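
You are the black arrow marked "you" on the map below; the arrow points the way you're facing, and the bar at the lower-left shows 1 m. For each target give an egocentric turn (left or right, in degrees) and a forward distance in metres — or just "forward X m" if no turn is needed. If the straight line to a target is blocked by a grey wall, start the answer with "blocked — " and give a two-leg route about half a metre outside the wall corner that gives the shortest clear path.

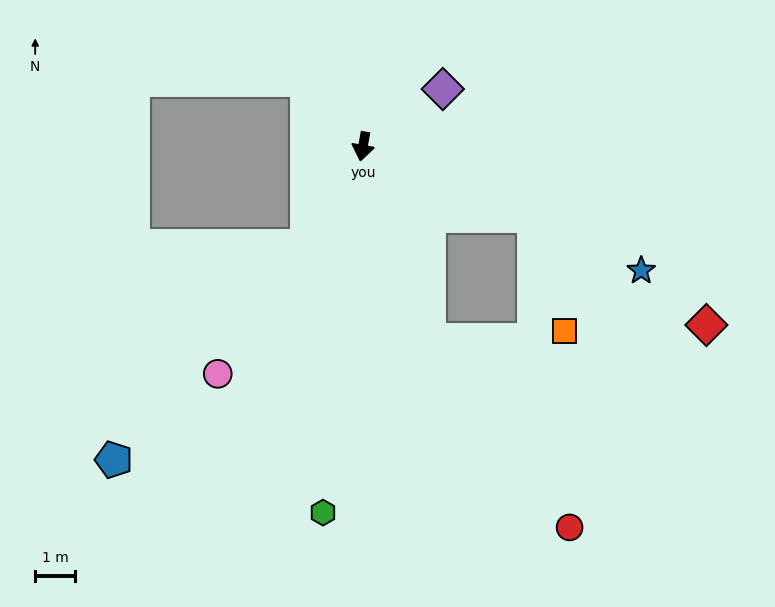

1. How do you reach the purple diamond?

turn left 136°, forward 2.5 m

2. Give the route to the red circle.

blocked — turn left 29°, forward 5.1 m, then turn left 18°, forward 5.9 m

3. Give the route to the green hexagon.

turn left 4°, forward 9.2 m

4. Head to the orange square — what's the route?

blocked — turn left 78°, forward 4.6 m, then turn right 53°, forward 3.0 m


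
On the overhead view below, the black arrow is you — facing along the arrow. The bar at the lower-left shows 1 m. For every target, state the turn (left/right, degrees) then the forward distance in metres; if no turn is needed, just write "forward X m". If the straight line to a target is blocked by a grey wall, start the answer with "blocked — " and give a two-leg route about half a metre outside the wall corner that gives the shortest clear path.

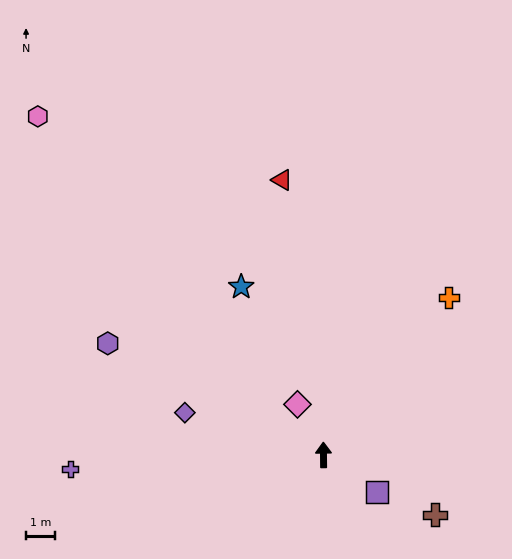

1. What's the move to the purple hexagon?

turn left 62°, forward 8.5 m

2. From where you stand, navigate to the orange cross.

turn right 39°, forward 7.1 m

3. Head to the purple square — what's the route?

turn right 125°, forward 2.3 m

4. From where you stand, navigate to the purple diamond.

turn left 72°, forward 5.1 m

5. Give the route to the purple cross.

turn left 93°, forward 8.9 m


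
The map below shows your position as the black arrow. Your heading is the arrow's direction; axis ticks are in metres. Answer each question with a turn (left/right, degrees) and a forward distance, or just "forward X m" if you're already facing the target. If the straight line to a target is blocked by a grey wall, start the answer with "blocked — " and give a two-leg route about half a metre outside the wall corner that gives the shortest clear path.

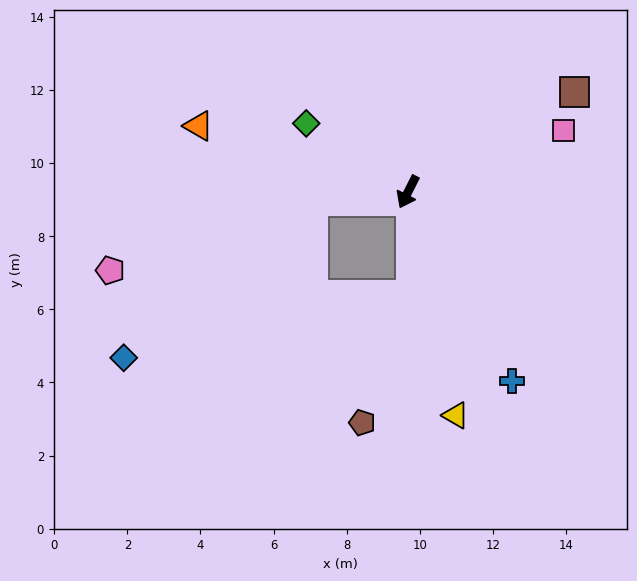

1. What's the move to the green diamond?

turn right 97°, forward 3.4 m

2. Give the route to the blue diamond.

blocked — turn right 58°, forward 2.6 m, then turn left 35°, forward 6.7 m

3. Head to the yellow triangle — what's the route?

turn left 39°, forward 6.2 m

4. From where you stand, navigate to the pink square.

turn left 138°, forward 4.6 m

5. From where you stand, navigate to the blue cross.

turn left 56°, forward 5.9 m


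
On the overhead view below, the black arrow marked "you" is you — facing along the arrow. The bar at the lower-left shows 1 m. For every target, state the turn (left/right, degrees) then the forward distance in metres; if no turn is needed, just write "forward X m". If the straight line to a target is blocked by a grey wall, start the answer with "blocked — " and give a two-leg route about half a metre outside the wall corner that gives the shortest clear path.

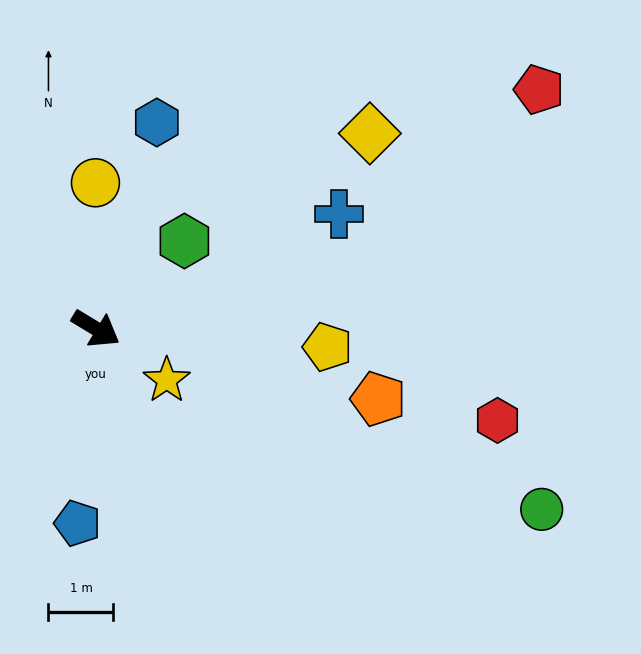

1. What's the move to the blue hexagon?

turn left 105°, forward 3.3 m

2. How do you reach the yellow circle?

turn left 121°, forward 2.2 m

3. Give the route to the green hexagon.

turn left 76°, forward 1.9 m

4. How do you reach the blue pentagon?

turn right 64°, forward 3.0 m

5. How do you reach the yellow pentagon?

turn left 27°, forward 3.6 m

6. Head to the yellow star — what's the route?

turn right 5°, forward 1.3 m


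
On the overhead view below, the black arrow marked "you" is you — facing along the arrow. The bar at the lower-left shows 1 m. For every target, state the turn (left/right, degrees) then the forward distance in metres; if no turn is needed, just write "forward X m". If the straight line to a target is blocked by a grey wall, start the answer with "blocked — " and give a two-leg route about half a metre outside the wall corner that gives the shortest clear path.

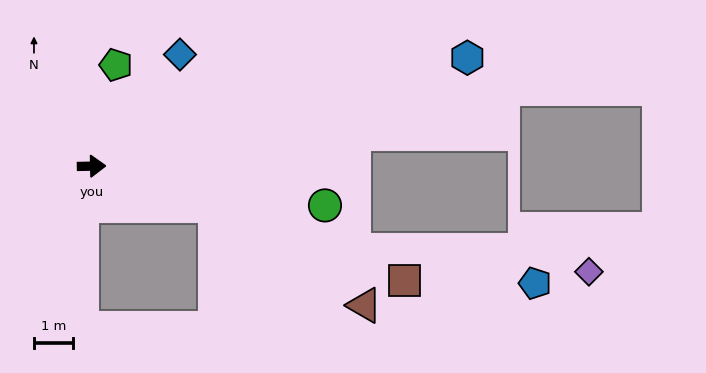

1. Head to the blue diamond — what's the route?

turn left 50°, forward 3.6 m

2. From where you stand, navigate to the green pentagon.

turn left 75°, forward 2.7 m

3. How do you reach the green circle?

turn right 11°, forward 6.0 m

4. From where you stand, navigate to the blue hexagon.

turn left 15°, forward 10.0 m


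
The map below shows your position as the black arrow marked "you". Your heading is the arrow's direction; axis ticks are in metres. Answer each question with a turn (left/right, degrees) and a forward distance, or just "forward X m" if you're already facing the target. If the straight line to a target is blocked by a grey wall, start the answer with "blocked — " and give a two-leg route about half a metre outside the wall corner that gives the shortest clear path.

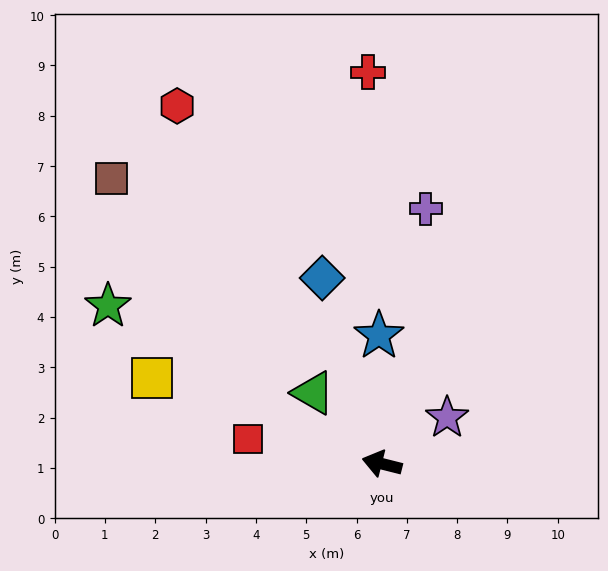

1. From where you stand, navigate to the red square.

turn left 4°, forward 2.7 m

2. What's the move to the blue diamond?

turn right 58°, forward 3.9 m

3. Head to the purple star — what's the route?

turn right 130°, forward 1.6 m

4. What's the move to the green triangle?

turn right 32°, forward 2.0 m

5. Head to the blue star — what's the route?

turn right 75°, forward 2.5 m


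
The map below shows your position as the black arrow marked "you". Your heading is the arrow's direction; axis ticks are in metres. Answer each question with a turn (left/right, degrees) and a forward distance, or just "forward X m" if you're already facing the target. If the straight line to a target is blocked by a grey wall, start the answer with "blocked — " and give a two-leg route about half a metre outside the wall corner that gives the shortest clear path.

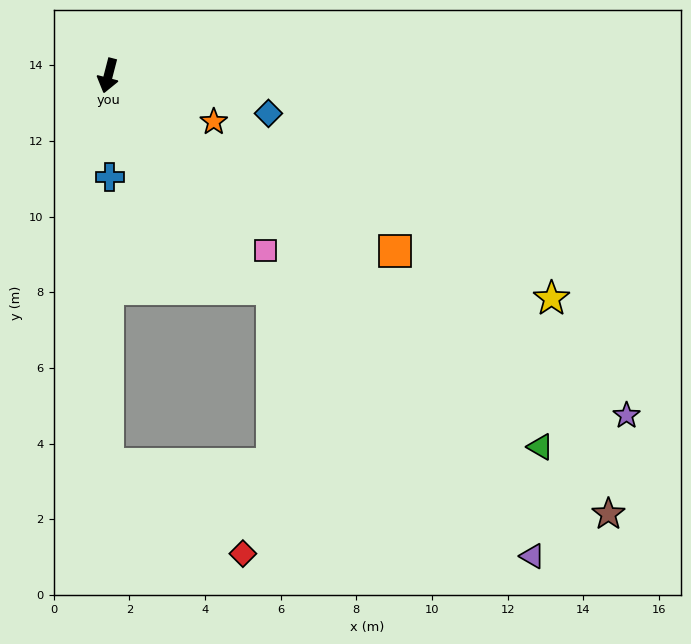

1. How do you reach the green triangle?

turn left 64°, forward 15.1 m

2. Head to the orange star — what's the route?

turn left 81°, forward 3.0 m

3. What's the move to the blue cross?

turn left 15°, forward 2.7 m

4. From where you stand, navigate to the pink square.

turn left 56°, forward 6.2 m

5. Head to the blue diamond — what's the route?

turn left 91°, forward 4.3 m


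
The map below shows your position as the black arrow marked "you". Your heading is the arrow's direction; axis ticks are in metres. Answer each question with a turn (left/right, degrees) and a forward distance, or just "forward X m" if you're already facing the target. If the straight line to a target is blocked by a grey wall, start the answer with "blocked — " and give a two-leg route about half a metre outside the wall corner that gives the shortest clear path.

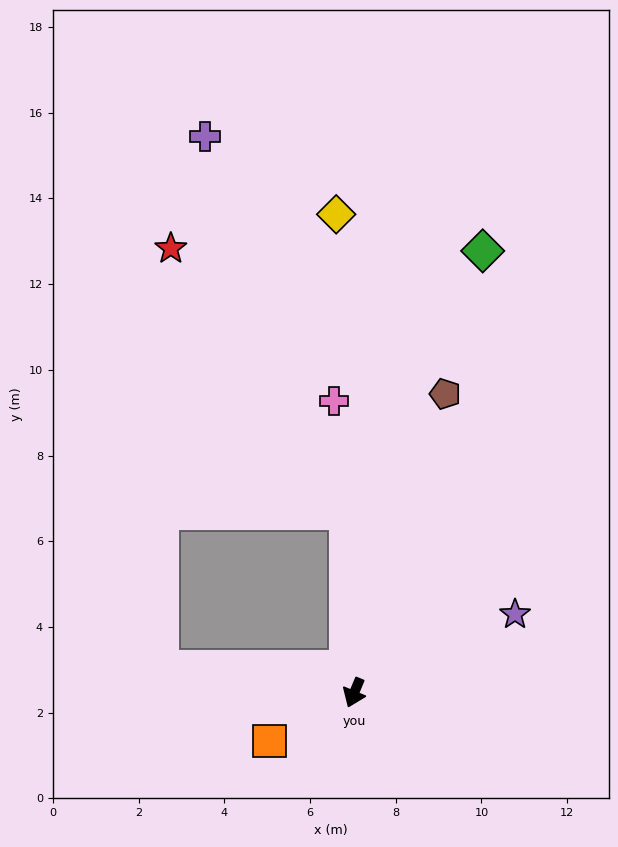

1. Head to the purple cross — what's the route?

blocked — turn right 155°, forward 4.2 m, then turn left 18°, forward 9.4 m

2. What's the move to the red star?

blocked — turn right 155°, forward 4.2 m, then turn left 31°, forward 7.4 m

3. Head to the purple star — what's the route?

turn left 139°, forward 4.2 m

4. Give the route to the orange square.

turn right 38°, forward 2.3 m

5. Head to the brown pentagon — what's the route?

turn right 174°, forward 7.3 m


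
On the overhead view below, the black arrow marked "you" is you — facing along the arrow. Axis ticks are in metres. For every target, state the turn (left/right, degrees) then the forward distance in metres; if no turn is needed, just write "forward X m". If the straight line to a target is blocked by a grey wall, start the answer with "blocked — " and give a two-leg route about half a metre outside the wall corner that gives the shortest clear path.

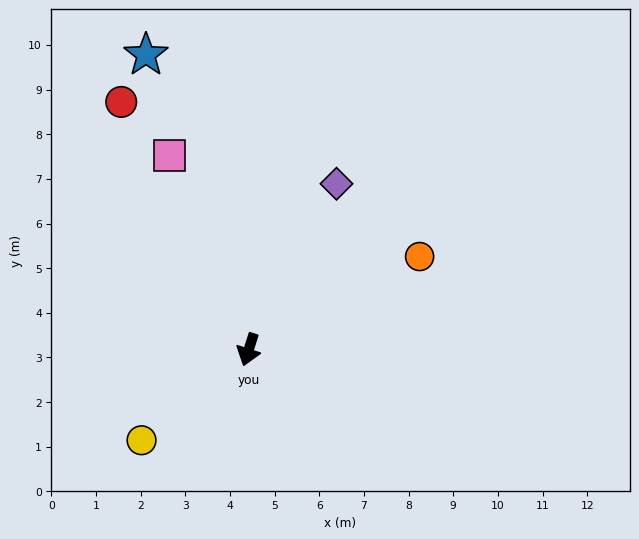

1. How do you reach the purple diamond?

turn left 170°, forward 4.2 m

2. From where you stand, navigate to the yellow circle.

turn right 32°, forward 3.1 m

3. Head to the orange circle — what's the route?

turn left 136°, forward 4.4 m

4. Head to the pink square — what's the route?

turn right 140°, forward 4.7 m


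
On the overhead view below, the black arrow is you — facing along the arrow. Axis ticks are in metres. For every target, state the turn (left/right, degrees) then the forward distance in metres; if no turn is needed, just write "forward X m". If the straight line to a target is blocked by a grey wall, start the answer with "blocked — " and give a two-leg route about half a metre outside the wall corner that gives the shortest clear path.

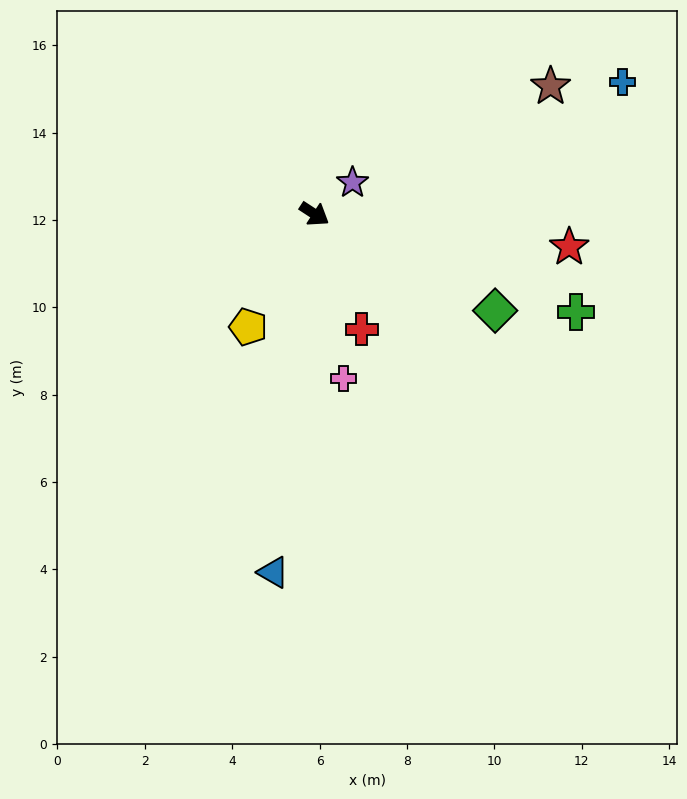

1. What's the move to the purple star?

turn left 73°, forward 1.1 m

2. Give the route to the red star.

turn left 26°, forward 5.9 m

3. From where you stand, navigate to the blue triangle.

turn right 63°, forward 8.3 m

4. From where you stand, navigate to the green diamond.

turn left 5°, forward 4.7 m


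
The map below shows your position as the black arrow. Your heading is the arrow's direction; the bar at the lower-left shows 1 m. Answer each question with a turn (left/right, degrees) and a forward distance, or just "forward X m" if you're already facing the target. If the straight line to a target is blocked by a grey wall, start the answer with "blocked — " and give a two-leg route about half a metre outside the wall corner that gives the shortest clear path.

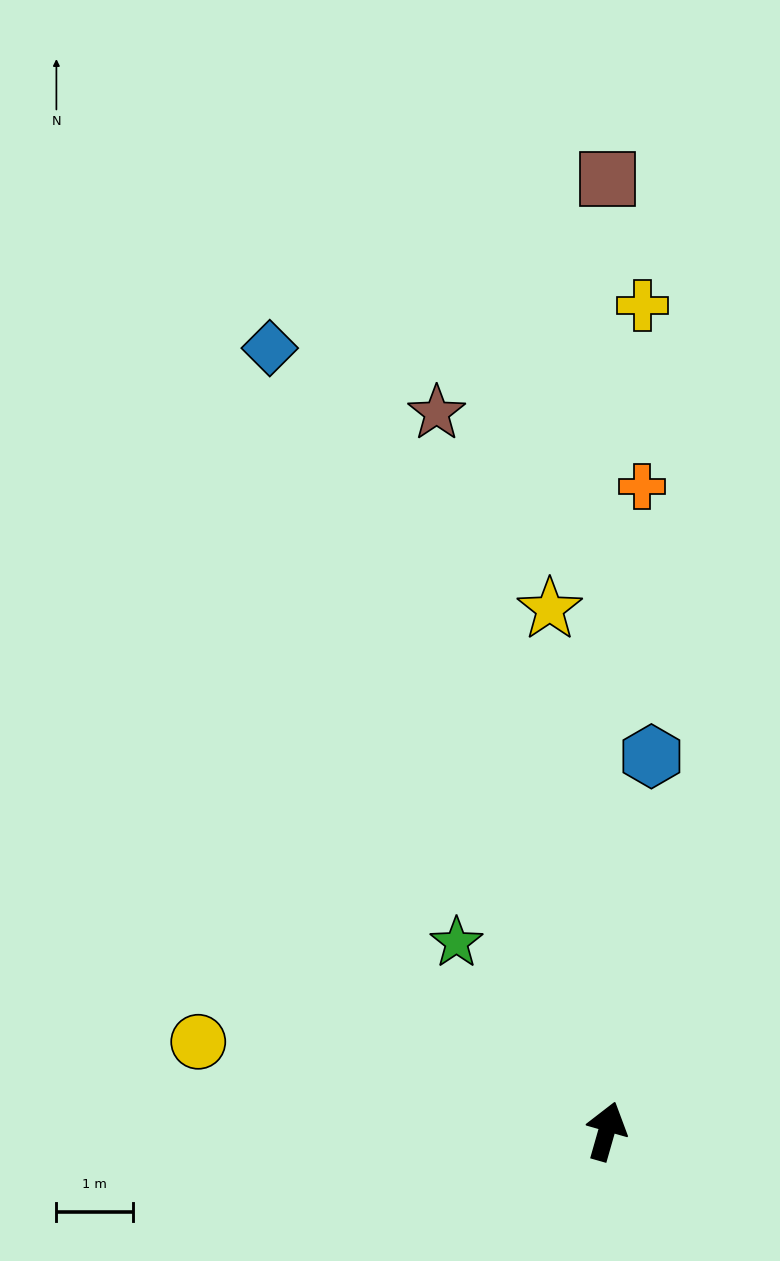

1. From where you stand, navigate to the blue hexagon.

turn left 9°, forward 4.9 m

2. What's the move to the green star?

turn left 54°, forward 3.1 m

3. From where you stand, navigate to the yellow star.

turn left 22°, forward 6.8 m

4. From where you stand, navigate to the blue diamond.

turn left 39°, forward 11.1 m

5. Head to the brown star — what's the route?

turn left 29°, forward 9.6 m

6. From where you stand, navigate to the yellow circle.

turn left 94°, forward 5.4 m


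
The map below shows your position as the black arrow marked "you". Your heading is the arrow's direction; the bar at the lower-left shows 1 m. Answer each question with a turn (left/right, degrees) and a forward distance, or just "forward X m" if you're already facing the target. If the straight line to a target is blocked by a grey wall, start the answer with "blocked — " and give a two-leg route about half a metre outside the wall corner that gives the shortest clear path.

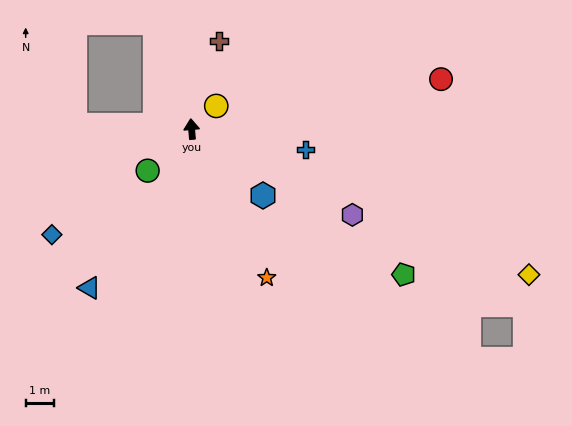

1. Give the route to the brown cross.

turn right 22°, forward 3.3 m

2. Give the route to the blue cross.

turn right 105°, forward 4.1 m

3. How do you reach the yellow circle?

turn right 52°, forward 1.2 m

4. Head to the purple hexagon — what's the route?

turn right 123°, forward 6.5 m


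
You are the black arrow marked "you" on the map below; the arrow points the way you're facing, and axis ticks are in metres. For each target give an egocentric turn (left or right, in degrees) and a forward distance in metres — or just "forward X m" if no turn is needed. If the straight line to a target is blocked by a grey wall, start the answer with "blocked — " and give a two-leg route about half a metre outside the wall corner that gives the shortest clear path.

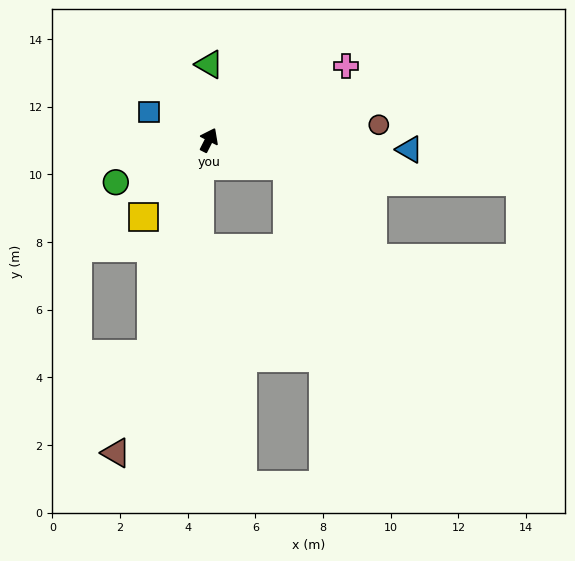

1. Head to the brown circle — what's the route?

turn right 58°, forward 5.0 m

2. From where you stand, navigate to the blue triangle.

turn right 66°, forward 5.9 m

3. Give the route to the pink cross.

turn right 35°, forward 4.6 m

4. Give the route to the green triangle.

turn left 27°, forward 2.2 m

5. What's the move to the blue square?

turn left 92°, forward 2.0 m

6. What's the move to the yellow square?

turn left 166°, forward 3.0 m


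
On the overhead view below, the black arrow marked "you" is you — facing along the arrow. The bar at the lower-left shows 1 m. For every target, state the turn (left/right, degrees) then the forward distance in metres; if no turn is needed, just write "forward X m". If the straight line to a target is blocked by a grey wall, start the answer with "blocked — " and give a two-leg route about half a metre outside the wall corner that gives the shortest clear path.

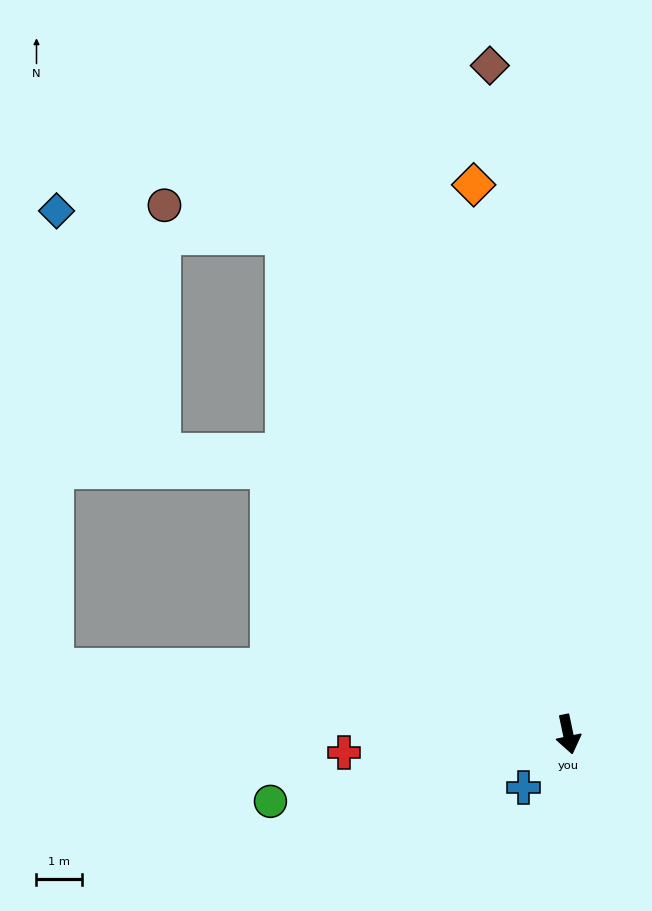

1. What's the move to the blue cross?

turn right 52°, forward 1.5 m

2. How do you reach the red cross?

turn right 97°, forward 4.9 m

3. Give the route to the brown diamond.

turn left 175°, forward 14.8 m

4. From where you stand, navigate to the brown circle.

blocked — turn right 162°, forward 12.6 m, then turn left 46°, forward 2.7 m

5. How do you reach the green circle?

turn right 89°, forward 6.7 m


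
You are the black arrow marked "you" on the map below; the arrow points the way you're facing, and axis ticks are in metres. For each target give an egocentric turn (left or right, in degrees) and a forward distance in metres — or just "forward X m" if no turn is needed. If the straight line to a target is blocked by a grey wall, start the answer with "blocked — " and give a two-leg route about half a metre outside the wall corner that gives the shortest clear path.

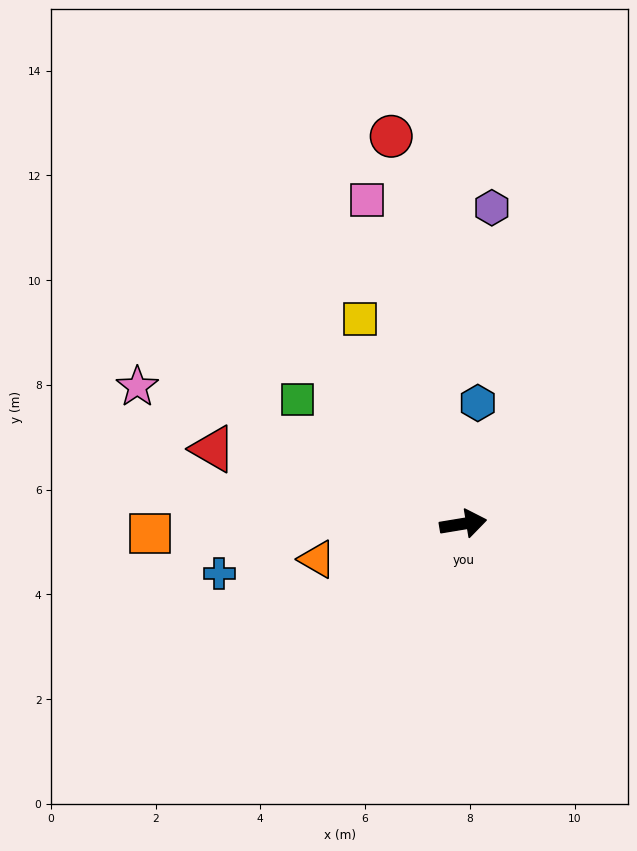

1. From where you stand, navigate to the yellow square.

turn left 107°, forward 4.4 m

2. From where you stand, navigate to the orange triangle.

turn right 176°, forward 2.9 m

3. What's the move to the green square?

turn left 134°, forward 4.0 m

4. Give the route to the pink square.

turn left 97°, forward 6.5 m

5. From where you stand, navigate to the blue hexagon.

turn left 74°, forward 2.3 m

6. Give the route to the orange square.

turn left 172°, forward 6.0 m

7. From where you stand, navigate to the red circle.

turn left 91°, forward 7.5 m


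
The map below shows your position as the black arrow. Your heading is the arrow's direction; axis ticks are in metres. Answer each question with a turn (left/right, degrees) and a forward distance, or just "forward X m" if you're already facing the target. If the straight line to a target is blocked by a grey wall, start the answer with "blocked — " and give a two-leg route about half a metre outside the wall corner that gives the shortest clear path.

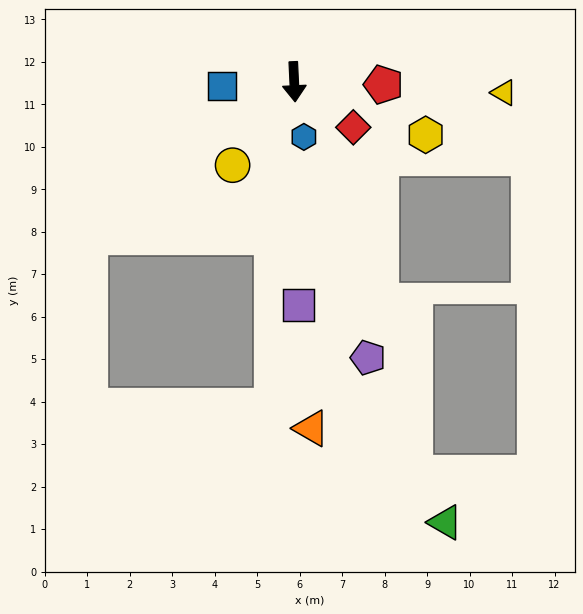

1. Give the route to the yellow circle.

turn right 39°, forward 2.4 m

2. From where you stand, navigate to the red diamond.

turn left 50°, forward 1.8 m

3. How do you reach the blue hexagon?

turn left 7°, forward 1.3 m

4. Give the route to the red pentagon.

turn left 86°, forward 2.1 m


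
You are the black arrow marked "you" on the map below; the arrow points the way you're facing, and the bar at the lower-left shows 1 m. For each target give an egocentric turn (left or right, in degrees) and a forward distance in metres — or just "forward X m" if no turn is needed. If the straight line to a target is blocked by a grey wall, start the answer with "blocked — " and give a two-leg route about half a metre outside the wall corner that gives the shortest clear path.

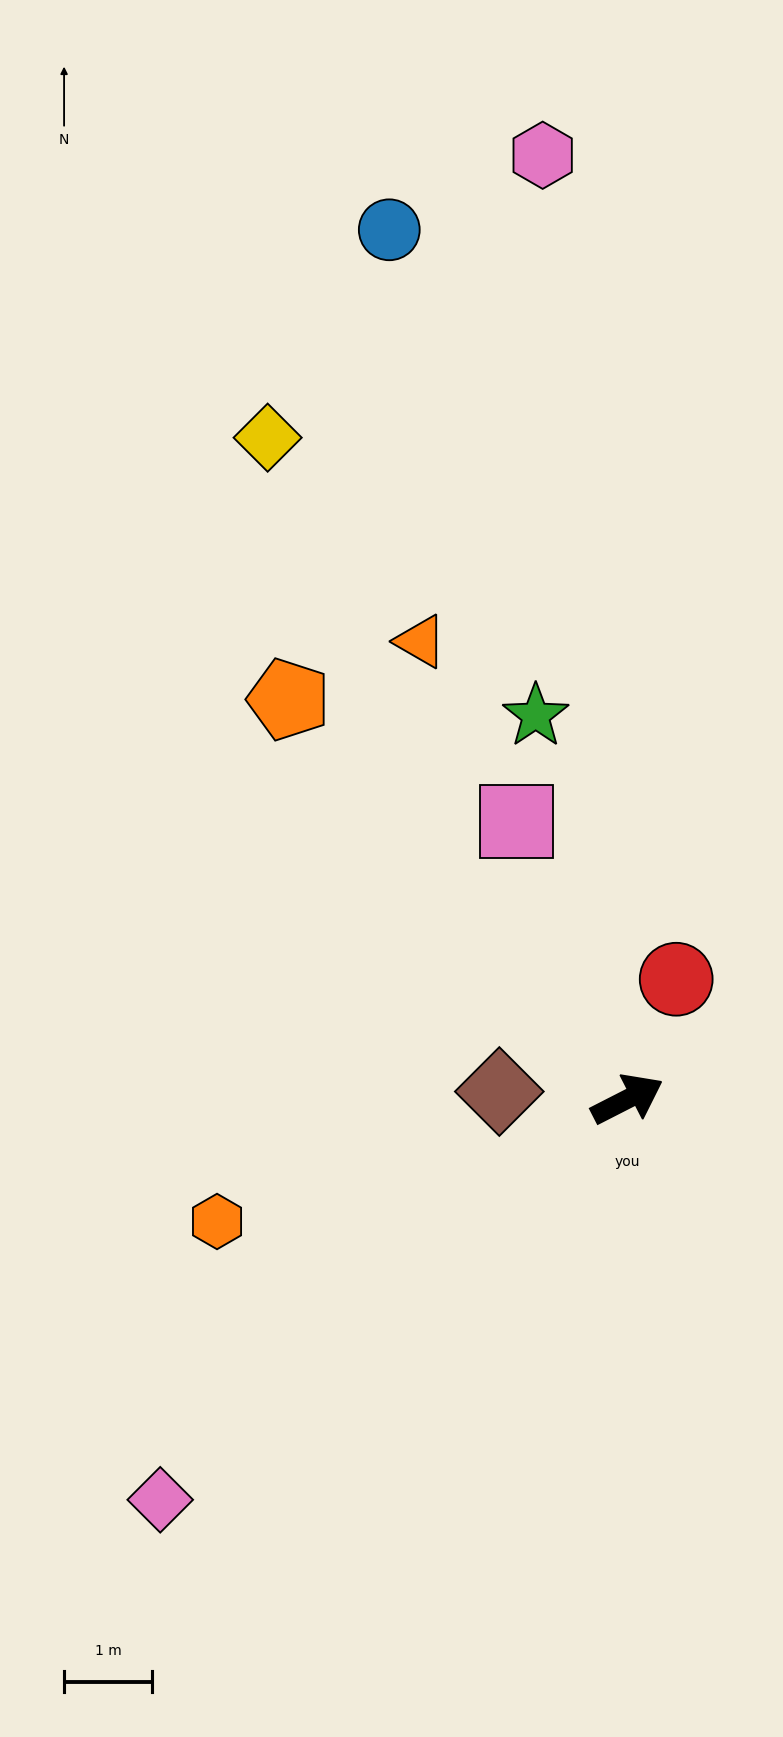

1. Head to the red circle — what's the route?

turn left 41°, forward 1.5 m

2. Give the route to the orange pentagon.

turn left 103°, forward 5.9 m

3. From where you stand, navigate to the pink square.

turn left 85°, forward 3.4 m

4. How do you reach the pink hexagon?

turn left 68°, forward 10.7 m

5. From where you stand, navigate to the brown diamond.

turn left 150°, forward 1.5 m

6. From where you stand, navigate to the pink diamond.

turn right 166°, forward 7.0 m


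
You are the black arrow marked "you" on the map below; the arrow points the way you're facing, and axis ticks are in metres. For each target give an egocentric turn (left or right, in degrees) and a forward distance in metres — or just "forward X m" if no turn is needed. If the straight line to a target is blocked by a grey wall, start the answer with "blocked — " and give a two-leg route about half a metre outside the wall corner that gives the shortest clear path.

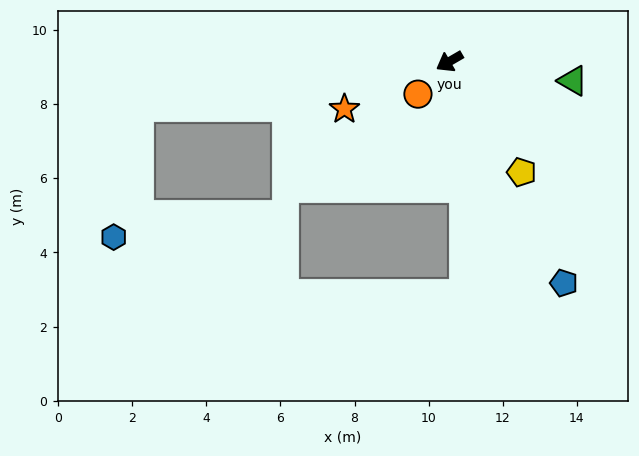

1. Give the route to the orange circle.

turn left 16°, forward 1.2 m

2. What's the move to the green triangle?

turn left 141°, forward 3.4 m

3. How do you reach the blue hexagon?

blocked — turn right 22°, forward 8.5 m, then turn left 71°, forward 3.6 m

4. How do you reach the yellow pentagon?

turn left 93°, forward 3.6 m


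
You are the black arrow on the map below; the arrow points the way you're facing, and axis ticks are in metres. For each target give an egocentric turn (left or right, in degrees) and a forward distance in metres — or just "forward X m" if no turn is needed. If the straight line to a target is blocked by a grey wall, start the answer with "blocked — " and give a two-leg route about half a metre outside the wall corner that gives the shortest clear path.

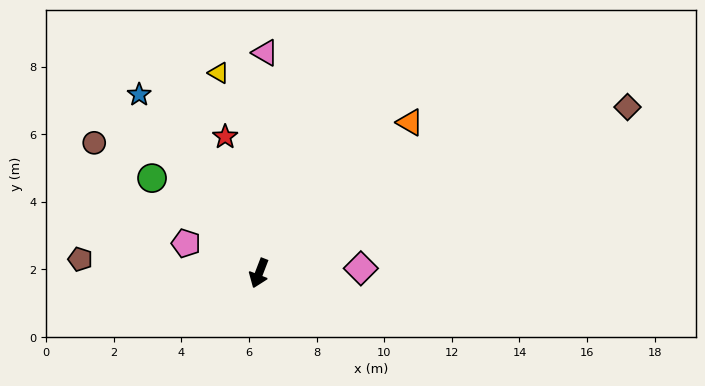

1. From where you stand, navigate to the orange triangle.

turn left 156°, forward 6.3 m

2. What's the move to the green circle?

turn right 111°, forward 4.2 m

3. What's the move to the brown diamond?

turn left 135°, forward 12.0 m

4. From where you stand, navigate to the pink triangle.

turn right 161°, forward 6.5 m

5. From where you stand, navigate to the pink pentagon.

turn right 91°, forward 2.3 m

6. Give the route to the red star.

turn right 145°, forward 4.2 m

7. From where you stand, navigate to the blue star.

turn right 125°, forward 6.4 m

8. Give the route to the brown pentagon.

turn right 73°, forward 5.3 m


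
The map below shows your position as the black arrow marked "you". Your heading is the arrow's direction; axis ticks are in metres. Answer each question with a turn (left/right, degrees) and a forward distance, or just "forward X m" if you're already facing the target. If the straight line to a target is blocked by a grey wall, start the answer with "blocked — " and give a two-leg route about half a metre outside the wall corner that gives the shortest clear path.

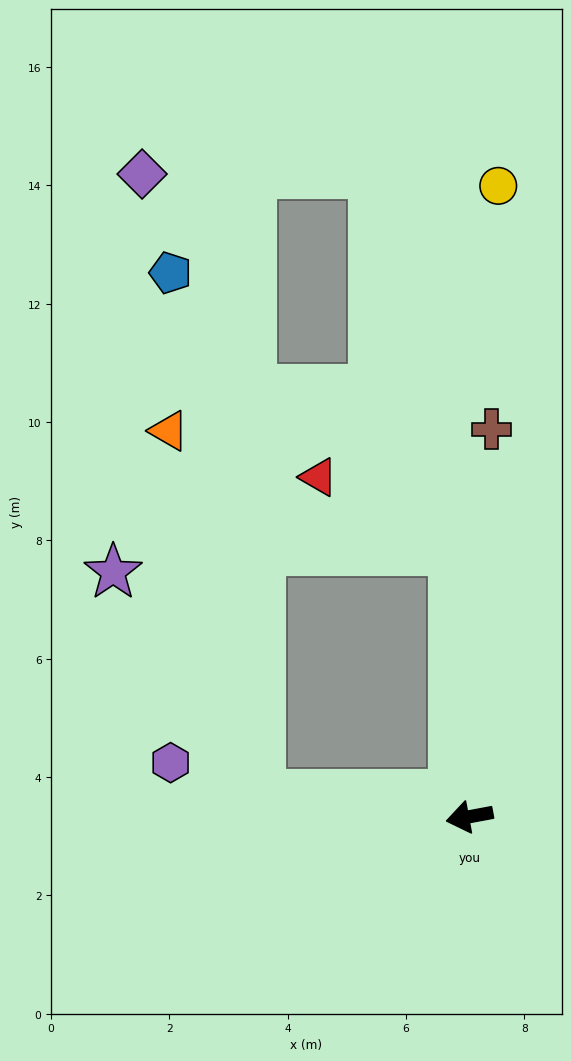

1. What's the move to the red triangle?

blocked — turn right 97°, forward 4.5 m, then turn left 58°, forward 2.6 m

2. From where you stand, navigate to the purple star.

blocked — turn right 17°, forward 3.5 m, then turn right 50°, forward 4.5 m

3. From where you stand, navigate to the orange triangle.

blocked — turn right 17°, forward 3.5 m, then turn right 69°, forward 6.3 m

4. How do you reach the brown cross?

turn right 104°, forward 6.6 m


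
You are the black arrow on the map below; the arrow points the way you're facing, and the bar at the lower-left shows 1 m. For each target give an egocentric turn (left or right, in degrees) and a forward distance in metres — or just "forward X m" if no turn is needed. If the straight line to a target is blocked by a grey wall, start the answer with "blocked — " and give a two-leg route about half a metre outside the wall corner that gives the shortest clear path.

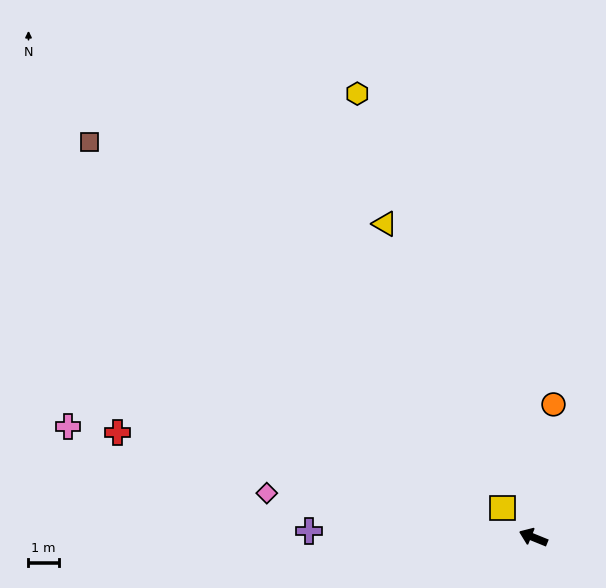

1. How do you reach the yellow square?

turn right 22°, forward 1.4 m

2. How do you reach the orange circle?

turn right 76°, forward 4.4 m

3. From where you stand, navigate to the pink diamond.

turn left 13°, forward 8.9 m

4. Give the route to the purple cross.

turn left 21°, forward 7.4 m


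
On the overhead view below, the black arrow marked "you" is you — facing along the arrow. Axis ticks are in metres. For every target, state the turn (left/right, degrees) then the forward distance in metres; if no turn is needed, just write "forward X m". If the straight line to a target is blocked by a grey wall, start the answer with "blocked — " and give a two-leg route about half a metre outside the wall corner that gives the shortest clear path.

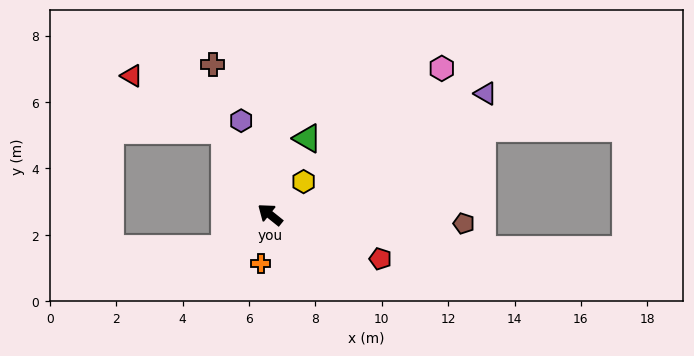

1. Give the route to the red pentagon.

turn right 163°, forward 3.6 m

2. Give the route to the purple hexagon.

turn right 34°, forward 3.0 m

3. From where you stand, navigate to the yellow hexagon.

turn right 97°, forward 1.4 m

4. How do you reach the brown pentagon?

turn right 144°, forward 5.8 m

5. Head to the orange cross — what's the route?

turn left 118°, forward 1.5 m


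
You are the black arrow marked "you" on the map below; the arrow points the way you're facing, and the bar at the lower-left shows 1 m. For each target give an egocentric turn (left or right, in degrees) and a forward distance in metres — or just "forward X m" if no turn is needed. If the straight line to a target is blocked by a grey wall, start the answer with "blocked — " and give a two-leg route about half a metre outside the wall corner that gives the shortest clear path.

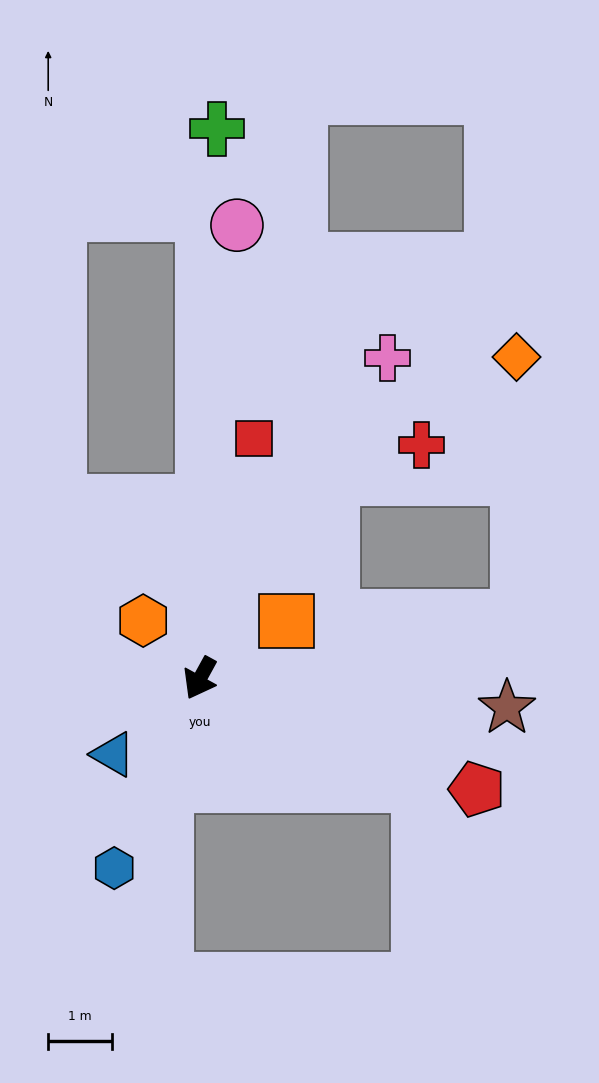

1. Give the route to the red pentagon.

turn left 97°, forward 4.7 m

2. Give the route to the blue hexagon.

turn left 4°, forward 3.3 m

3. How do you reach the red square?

turn right 164°, forward 3.8 m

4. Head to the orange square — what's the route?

turn left 152°, forward 1.6 m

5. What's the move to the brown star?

turn left 113°, forward 4.8 m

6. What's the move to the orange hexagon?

turn right 107°, forward 1.3 m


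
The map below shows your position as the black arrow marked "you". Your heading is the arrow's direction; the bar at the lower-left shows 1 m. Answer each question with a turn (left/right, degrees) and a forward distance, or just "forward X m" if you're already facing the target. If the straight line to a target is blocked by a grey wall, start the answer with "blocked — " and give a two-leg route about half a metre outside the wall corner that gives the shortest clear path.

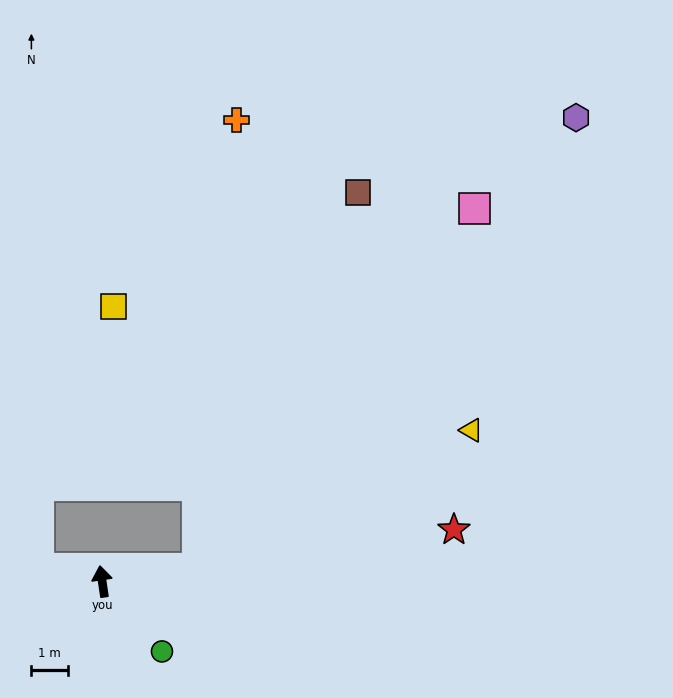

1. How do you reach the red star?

turn right 90°, forward 9.7 m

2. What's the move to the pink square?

blocked — turn right 91°, forward 2.6 m, then turn left 45°, forward 12.4 m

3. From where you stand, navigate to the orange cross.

blocked — turn right 91°, forward 2.6 m, then turn left 78°, forward 12.3 m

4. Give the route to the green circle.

turn right 148°, forward 2.5 m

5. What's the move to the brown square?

blocked — turn right 91°, forward 2.6 m, then turn left 59°, forward 11.1 m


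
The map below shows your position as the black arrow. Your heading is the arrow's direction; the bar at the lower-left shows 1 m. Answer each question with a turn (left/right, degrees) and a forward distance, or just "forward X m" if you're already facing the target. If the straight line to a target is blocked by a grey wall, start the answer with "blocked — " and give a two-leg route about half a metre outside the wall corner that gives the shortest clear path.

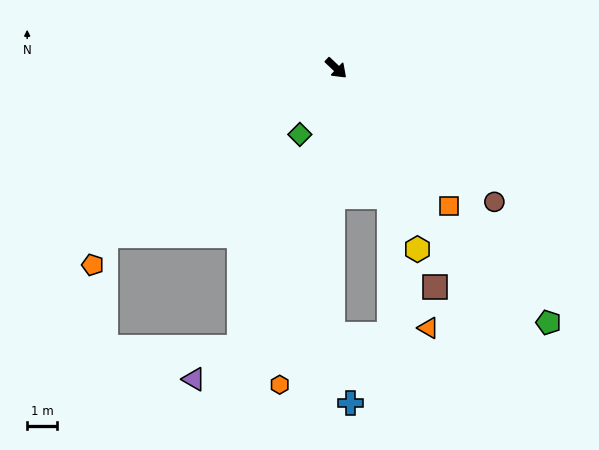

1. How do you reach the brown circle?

turn left 3°, forward 7.0 m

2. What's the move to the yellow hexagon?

turn right 22°, forward 6.7 m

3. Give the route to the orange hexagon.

turn right 57°, forward 10.9 m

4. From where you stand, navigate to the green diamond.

turn right 75°, forward 2.6 m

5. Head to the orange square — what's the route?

turn right 7°, forward 6.0 m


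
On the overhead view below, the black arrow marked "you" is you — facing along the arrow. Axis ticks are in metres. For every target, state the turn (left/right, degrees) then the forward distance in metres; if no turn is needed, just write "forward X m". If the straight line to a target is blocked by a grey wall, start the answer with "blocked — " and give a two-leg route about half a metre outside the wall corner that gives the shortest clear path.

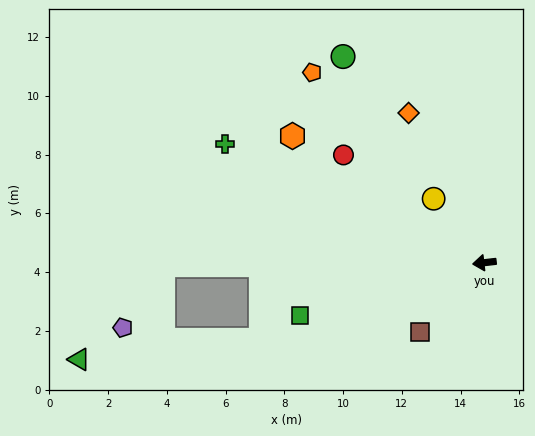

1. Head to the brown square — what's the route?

turn left 41°, forward 3.2 m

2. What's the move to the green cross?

turn right 31°, forward 9.7 m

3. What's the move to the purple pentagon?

blocked — turn right 6°, forward 11.0 m, then turn left 57°, forward 2.5 m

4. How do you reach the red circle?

turn right 44°, forward 6.0 m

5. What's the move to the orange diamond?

turn right 70°, forward 5.7 m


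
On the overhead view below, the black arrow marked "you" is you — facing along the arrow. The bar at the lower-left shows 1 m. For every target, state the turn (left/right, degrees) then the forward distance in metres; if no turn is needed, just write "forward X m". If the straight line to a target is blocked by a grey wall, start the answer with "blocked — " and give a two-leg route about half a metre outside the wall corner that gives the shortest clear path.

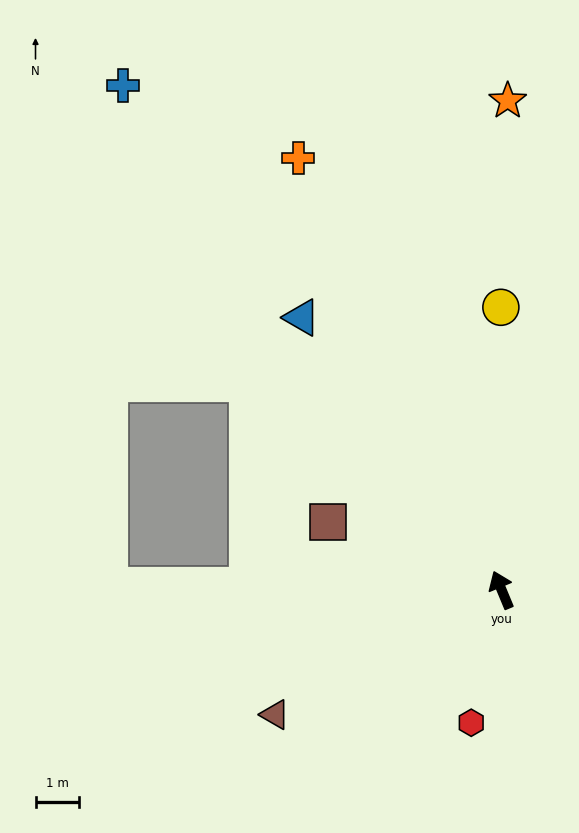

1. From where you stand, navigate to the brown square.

turn left 46°, forward 4.3 m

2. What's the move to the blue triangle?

turn left 14°, forward 7.8 m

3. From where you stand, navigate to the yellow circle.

turn right 22°, forward 6.5 m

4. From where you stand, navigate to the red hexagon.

turn left 145°, forward 3.1 m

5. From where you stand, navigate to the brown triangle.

turn left 96°, forward 6.0 m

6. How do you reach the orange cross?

turn left 3°, forward 11.0 m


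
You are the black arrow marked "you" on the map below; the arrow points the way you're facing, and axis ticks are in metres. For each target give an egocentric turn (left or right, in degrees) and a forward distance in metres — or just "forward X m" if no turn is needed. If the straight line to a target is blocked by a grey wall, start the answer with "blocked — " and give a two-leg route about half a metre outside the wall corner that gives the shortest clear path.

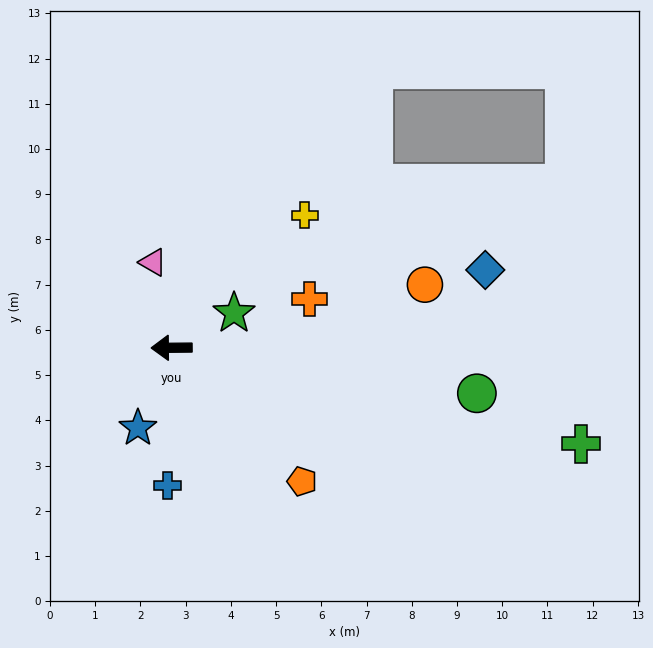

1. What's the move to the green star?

turn right 151°, forward 1.6 m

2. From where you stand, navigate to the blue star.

turn left 67°, forward 1.9 m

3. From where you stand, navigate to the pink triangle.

turn right 78°, forward 1.9 m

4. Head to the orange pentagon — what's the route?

turn left 134°, forward 4.1 m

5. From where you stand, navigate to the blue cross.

turn left 88°, forward 3.0 m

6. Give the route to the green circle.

turn left 171°, forward 6.8 m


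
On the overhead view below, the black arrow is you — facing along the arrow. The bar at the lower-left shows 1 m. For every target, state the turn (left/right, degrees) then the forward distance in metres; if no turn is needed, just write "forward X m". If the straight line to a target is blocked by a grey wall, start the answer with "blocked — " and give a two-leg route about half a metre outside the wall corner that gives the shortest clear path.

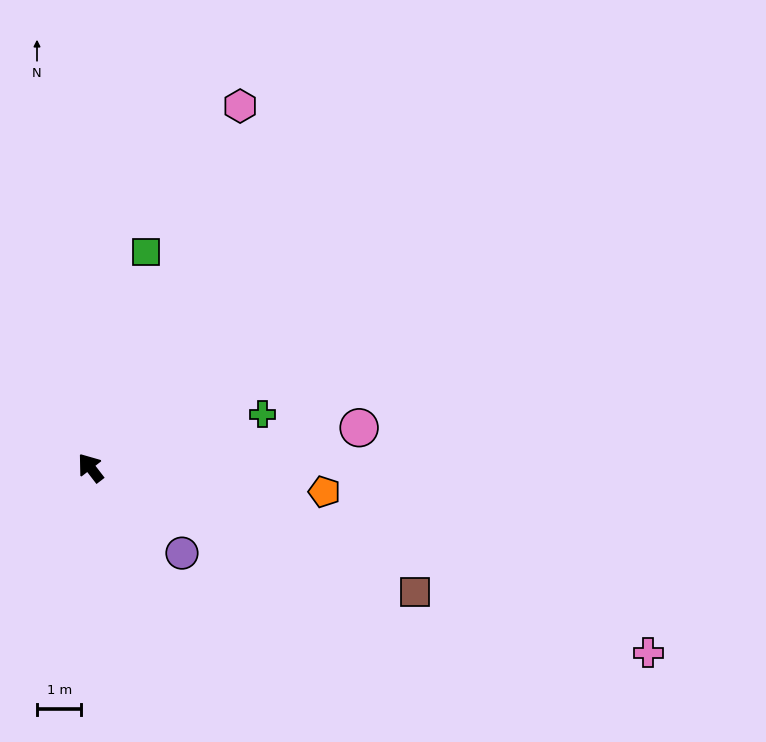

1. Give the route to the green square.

turn right 52°, forward 5.0 m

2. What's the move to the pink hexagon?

turn right 60°, forward 8.8 m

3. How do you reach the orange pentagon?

turn right 133°, forward 5.3 m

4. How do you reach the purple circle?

turn right 171°, forward 2.8 m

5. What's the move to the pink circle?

turn right 119°, forward 6.1 m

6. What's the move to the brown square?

turn right 149°, forward 7.8 m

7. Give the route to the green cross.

turn right 110°, forward 4.1 m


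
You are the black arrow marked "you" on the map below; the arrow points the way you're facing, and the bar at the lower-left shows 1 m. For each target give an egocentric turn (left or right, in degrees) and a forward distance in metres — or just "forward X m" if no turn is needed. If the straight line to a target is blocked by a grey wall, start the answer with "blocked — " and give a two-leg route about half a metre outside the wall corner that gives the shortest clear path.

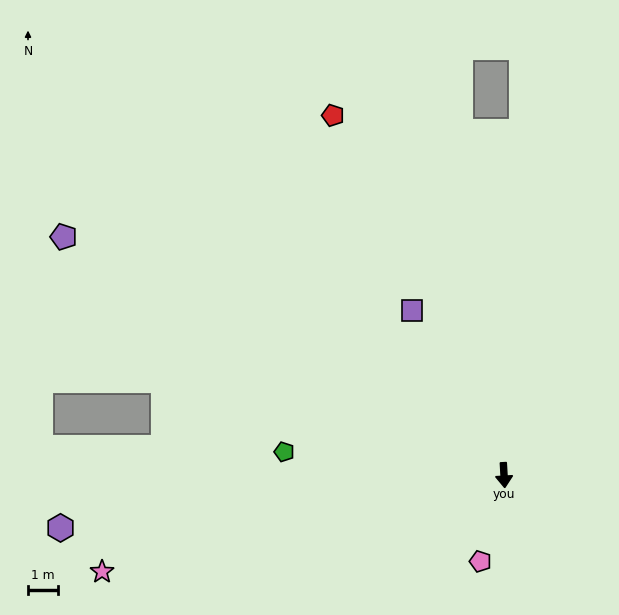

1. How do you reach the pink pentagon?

turn right 19°, forward 3.0 m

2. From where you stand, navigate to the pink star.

turn right 80°, forward 13.6 m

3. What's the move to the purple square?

turn right 154°, forward 6.2 m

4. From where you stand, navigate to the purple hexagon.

turn right 87°, forward 14.7 m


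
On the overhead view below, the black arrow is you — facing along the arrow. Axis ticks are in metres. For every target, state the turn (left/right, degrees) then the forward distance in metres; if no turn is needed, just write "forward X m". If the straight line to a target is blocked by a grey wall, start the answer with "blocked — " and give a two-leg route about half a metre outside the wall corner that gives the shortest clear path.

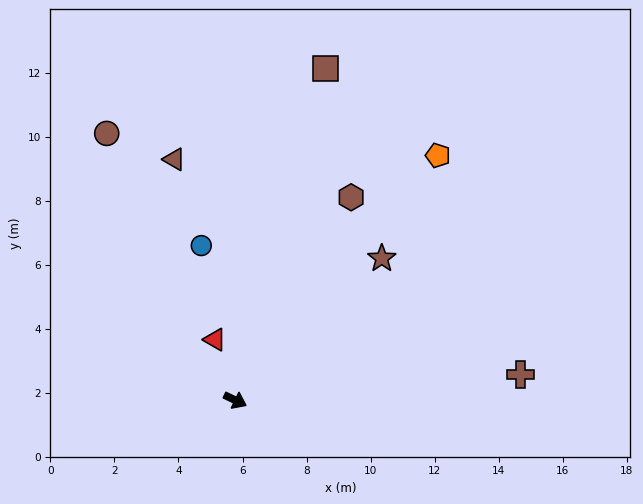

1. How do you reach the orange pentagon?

turn left 76°, forward 9.9 m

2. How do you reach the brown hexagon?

turn left 86°, forward 7.3 m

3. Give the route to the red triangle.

turn left 134°, forward 2.0 m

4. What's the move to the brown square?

turn left 101°, forward 10.7 m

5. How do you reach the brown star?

turn left 70°, forward 6.4 m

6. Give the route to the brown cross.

turn left 31°, forward 8.9 m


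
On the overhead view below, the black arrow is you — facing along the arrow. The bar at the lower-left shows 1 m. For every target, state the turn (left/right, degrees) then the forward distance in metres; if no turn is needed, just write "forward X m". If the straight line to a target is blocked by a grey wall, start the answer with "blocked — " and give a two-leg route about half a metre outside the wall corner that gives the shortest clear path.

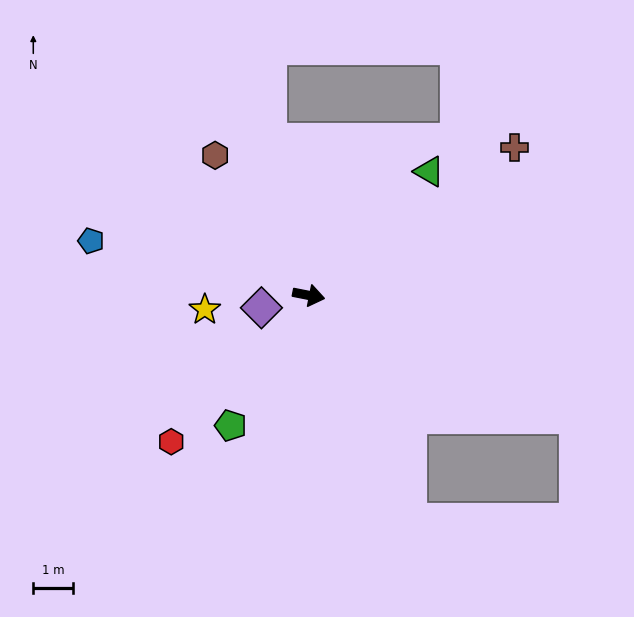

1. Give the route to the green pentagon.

turn right 110°, forward 3.8 m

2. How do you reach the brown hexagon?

turn left 135°, forward 4.2 m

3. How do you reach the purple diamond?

turn right 154°, forward 1.2 m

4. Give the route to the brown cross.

turn left 47°, forward 6.3 m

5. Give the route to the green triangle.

turn left 57°, forward 4.3 m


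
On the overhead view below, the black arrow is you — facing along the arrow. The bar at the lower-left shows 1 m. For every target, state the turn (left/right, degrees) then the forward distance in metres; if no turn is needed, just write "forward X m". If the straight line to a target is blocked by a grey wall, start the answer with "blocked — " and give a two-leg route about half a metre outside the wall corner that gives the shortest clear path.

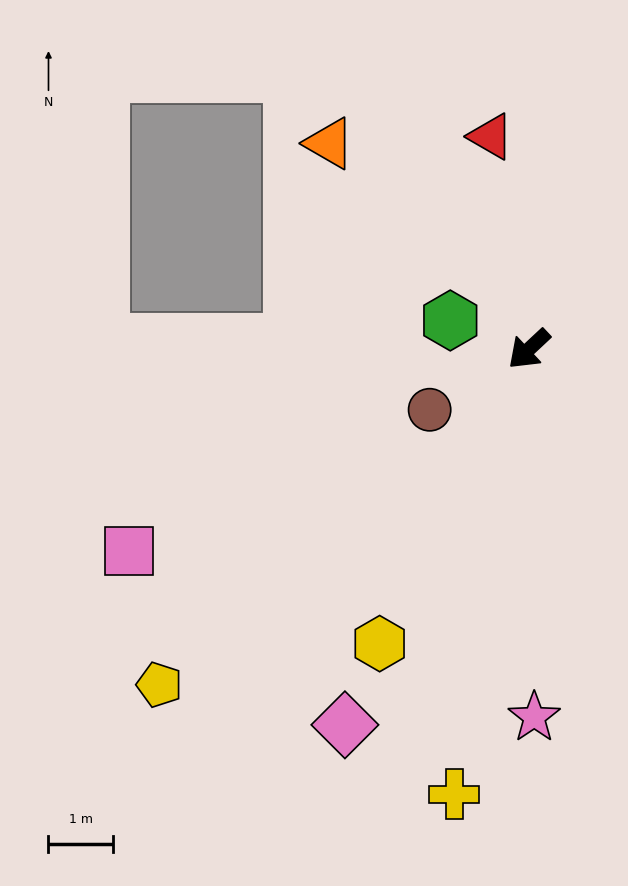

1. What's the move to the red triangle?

turn right 123°, forward 3.4 m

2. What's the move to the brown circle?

turn right 12°, forward 1.8 m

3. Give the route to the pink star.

turn left 48°, forward 5.7 m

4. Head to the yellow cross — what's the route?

turn left 37°, forward 7.0 m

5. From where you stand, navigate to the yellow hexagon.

turn left 20°, forward 5.2 m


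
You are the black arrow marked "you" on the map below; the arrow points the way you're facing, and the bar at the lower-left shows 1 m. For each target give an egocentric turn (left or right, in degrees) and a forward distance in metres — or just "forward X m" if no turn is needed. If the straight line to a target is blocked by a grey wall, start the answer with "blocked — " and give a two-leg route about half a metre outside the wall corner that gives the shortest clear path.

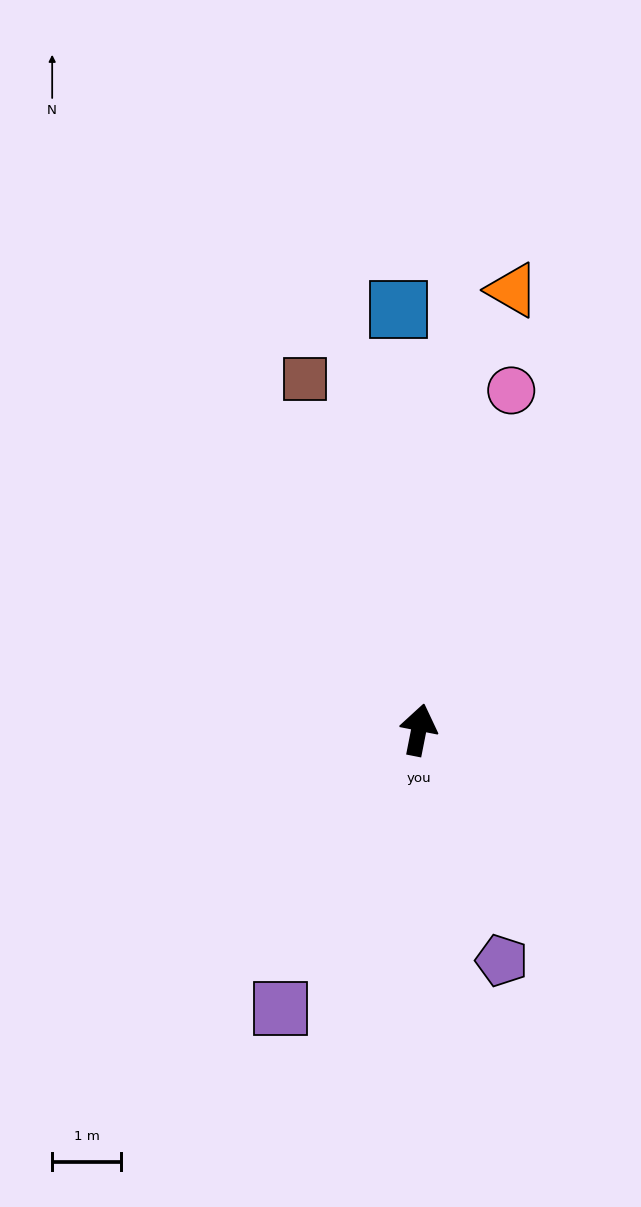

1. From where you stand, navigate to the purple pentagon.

turn right 149°, forward 3.5 m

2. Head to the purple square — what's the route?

turn left 165°, forward 4.5 m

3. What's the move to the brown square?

turn left 29°, forward 5.3 m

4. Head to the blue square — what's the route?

turn left 14°, forward 6.1 m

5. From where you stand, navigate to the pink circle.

turn right 4°, forward 5.1 m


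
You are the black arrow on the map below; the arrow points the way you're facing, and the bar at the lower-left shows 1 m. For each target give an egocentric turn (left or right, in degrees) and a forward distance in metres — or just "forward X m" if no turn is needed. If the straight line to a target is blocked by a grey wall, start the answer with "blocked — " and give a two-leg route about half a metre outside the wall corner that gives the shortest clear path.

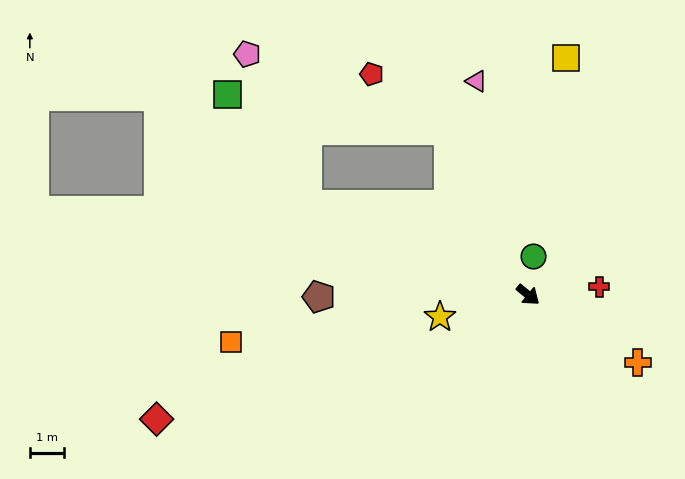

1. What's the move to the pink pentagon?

blocked — turn left 155°, forward 5.3 m, then turn left 43°, forward 6.3 m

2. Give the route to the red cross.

turn left 46°, forward 2.1 m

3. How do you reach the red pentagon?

blocked — turn left 155°, forward 5.3 m, then turn left 28°, forward 2.8 m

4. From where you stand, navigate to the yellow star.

turn right 127°, forward 2.6 m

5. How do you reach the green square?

blocked — turn right 163°, forward 6.9 m, then turn right 32°, forward 3.9 m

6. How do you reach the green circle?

turn left 121°, forward 1.1 m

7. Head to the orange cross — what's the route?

turn left 8°, forward 3.7 m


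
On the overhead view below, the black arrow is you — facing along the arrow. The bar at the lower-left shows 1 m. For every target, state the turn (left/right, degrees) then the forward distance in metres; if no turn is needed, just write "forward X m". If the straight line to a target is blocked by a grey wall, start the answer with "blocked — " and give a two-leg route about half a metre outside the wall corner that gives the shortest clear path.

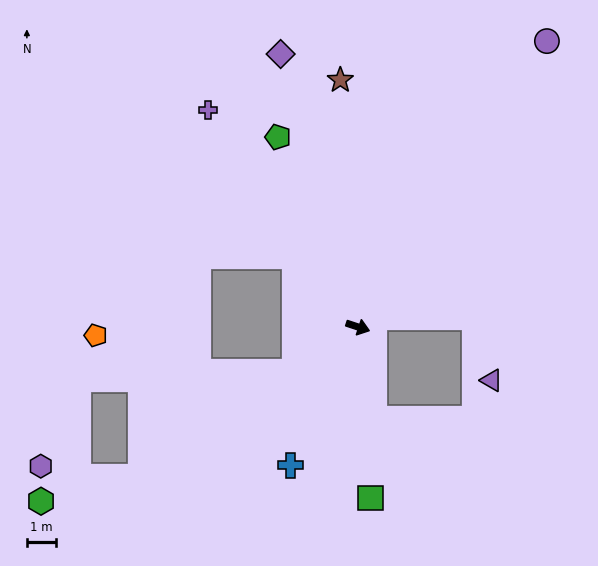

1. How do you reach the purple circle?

turn left 75°, forward 11.7 m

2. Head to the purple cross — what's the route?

turn left 143°, forward 9.0 m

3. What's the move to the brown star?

turn left 112°, forward 8.4 m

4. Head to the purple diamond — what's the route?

turn left 124°, forward 9.7 m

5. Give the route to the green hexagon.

blocked — turn right 127°, forward 9.0 m, then turn right 21°, forward 3.5 m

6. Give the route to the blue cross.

turn right 98°, forward 5.2 m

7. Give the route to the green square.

turn right 68°, forward 5.8 m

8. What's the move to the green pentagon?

turn left 131°, forward 7.0 m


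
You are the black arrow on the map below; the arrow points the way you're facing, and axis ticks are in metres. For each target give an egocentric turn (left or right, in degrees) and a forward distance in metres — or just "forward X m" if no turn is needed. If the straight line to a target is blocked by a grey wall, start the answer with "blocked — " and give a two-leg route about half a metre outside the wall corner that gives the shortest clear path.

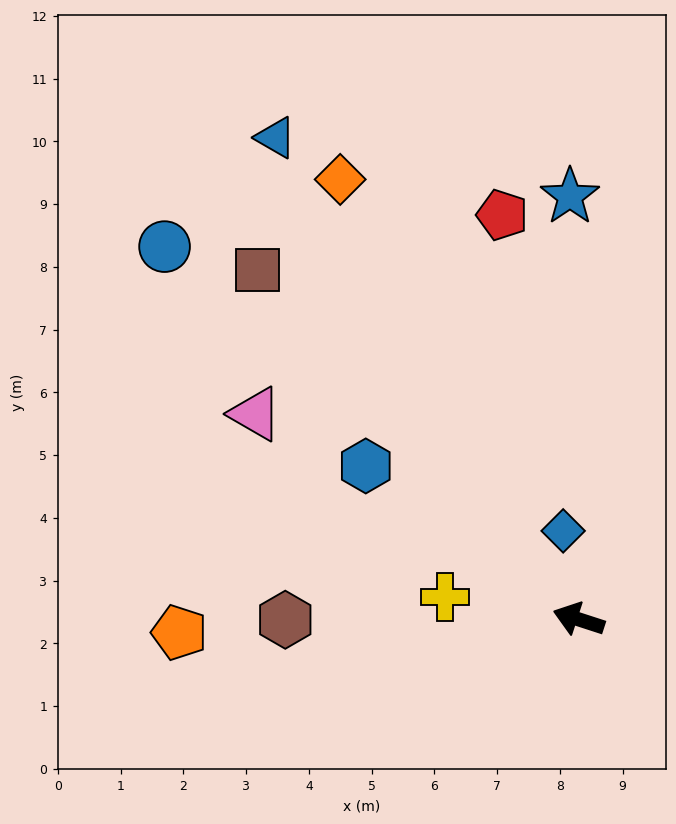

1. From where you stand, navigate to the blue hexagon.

turn right 18°, forward 4.2 m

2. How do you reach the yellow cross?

turn left 9°, forward 2.2 m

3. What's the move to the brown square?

turn right 29°, forward 7.6 m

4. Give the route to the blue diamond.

turn right 62°, forward 1.4 m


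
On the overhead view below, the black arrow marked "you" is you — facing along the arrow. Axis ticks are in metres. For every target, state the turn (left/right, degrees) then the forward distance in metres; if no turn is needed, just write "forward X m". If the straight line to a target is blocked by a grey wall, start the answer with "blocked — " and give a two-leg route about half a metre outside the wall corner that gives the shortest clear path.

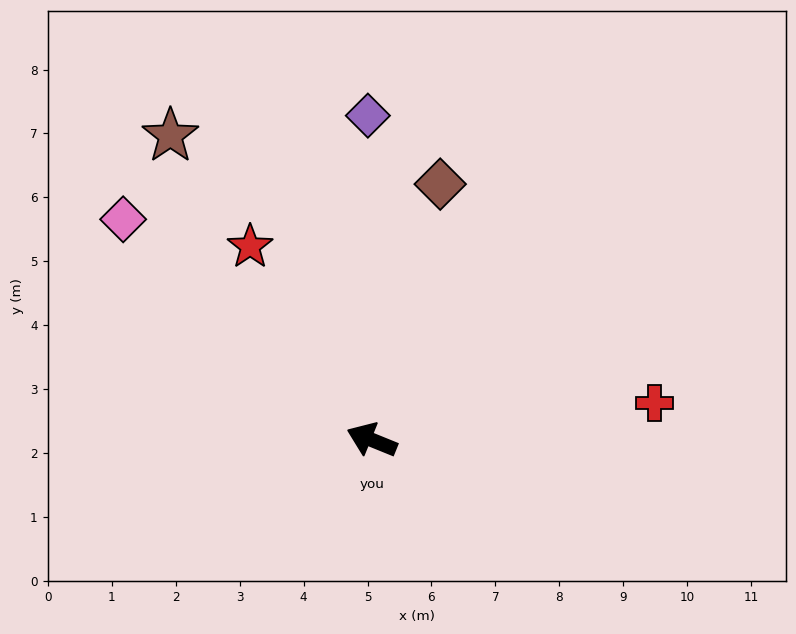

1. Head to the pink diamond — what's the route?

turn right 19°, forward 5.2 m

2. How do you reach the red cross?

turn right 150°, forward 4.5 m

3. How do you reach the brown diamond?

turn right 83°, forward 4.1 m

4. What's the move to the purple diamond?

turn right 67°, forward 5.1 m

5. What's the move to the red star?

turn right 36°, forward 3.6 m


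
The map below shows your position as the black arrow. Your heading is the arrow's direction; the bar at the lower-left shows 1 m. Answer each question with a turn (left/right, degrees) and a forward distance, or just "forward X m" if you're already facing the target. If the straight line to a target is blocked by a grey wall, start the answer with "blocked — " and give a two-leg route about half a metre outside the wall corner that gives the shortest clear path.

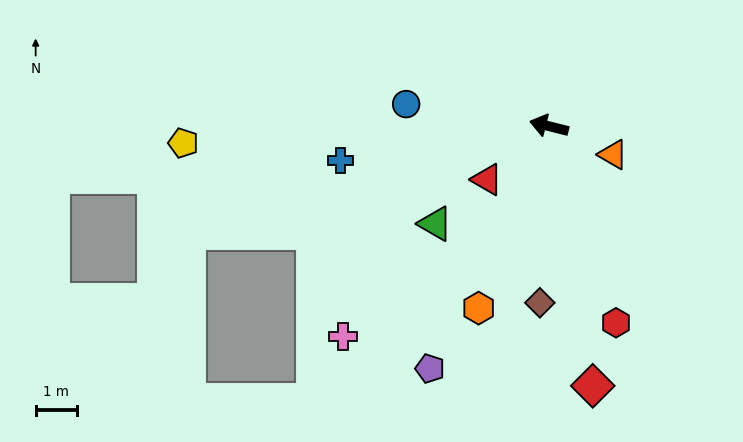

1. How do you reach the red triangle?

turn left 55°, forward 2.0 m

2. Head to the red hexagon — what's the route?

turn left 123°, forward 5.0 m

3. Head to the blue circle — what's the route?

turn left 5°, forward 3.5 m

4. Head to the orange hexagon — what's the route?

turn left 83°, forward 4.7 m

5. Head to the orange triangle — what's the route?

turn left 170°, forward 1.7 m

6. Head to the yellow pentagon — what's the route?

turn left 17°, forward 8.8 m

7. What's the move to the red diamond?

turn left 114°, forward 6.4 m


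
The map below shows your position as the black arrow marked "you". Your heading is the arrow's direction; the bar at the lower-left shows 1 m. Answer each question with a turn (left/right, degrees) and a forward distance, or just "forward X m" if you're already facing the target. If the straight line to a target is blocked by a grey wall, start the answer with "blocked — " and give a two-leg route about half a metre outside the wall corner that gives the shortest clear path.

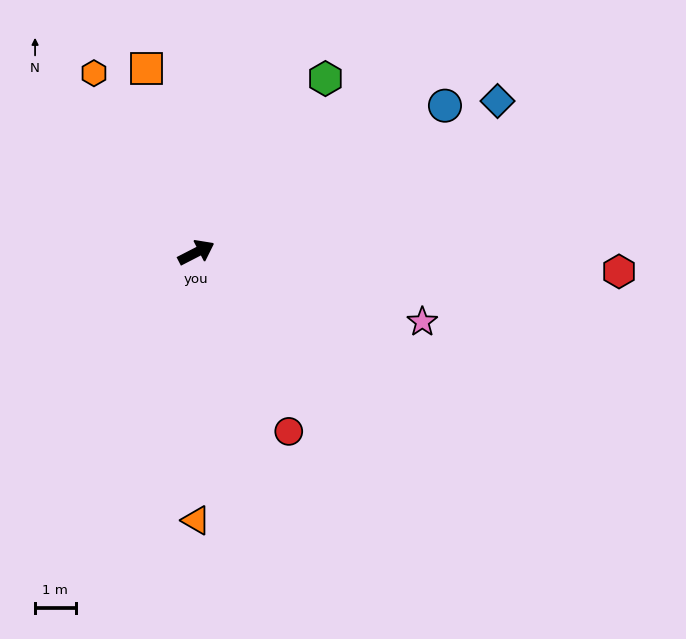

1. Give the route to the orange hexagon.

turn left 92°, forward 5.1 m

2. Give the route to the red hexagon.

turn right 30°, forward 10.4 m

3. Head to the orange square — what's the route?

turn left 78°, forward 4.7 m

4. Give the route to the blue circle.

turn left 3°, forward 7.1 m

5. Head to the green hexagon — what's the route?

turn left 26°, forward 5.3 m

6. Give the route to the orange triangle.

turn right 117°, forward 6.6 m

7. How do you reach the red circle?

turn right 90°, forward 5.0 m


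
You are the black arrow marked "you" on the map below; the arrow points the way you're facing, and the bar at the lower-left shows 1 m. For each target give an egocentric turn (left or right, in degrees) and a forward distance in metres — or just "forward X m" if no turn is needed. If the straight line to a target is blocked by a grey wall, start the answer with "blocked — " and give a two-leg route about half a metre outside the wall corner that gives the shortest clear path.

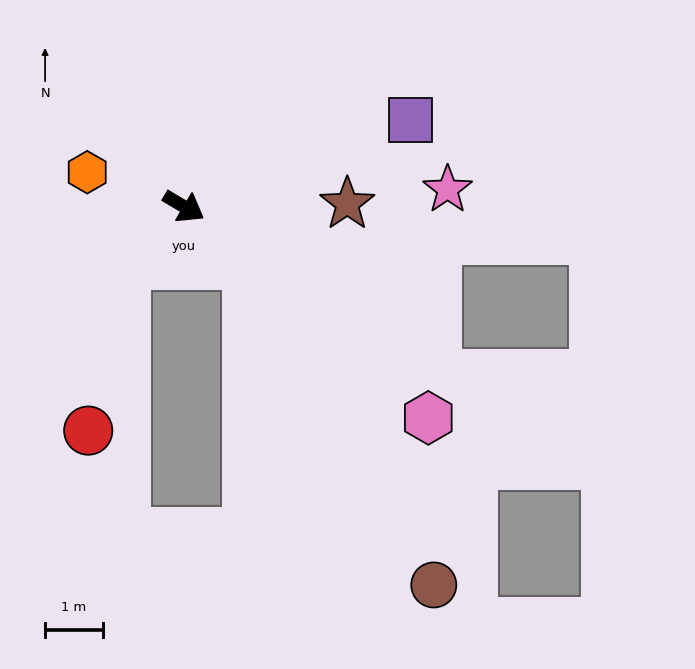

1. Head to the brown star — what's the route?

turn left 32°, forward 2.8 m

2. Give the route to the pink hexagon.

turn right 10°, forward 5.6 m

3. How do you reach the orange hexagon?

turn right 169°, forward 1.8 m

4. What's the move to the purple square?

turn left 52°, forward 4.2 m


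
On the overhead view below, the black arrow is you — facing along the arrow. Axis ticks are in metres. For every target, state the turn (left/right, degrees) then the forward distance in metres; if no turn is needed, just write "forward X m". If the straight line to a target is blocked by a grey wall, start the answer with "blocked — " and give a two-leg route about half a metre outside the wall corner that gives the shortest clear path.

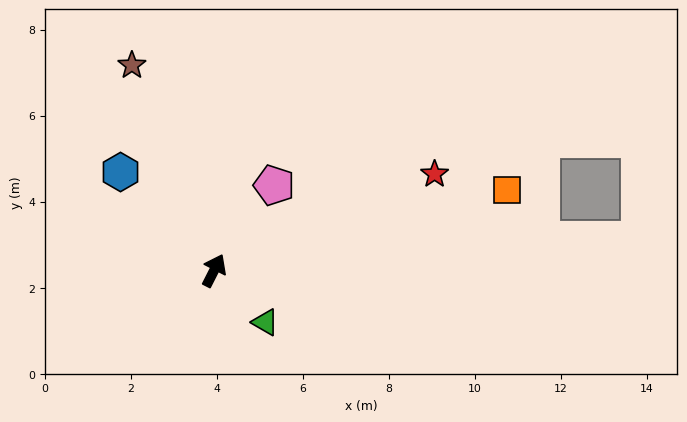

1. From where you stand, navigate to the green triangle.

turn right 108°, forward 1.7 m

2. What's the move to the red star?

turn right 39°, forward 5.6 m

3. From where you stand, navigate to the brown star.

turn left 49°, forward 5.1 m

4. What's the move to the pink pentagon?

turn right 8°, forward 2.4 m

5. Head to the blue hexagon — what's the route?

turn left 71°, forward 3.2 m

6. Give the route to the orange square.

turn right 48°, forward 7.1 m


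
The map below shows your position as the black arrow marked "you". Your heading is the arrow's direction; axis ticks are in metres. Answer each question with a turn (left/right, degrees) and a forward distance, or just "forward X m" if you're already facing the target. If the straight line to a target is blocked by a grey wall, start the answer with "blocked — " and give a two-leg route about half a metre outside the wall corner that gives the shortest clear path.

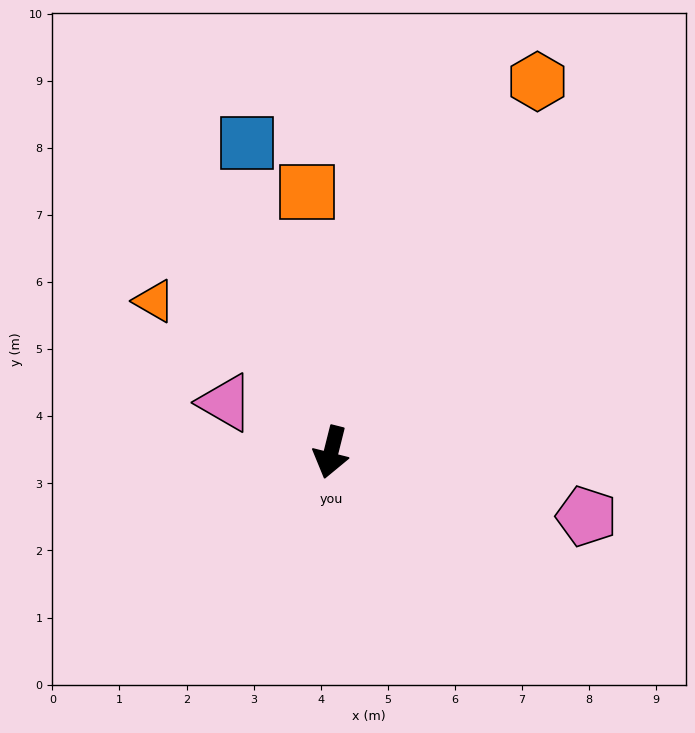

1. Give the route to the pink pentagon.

turn left 90°, forward 3.9 m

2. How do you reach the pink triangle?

turn right 101°, forward 1.7 m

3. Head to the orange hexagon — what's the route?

turn left 165°, forward 6.3 m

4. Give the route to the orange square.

turn right 161°, forward 3.9 m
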